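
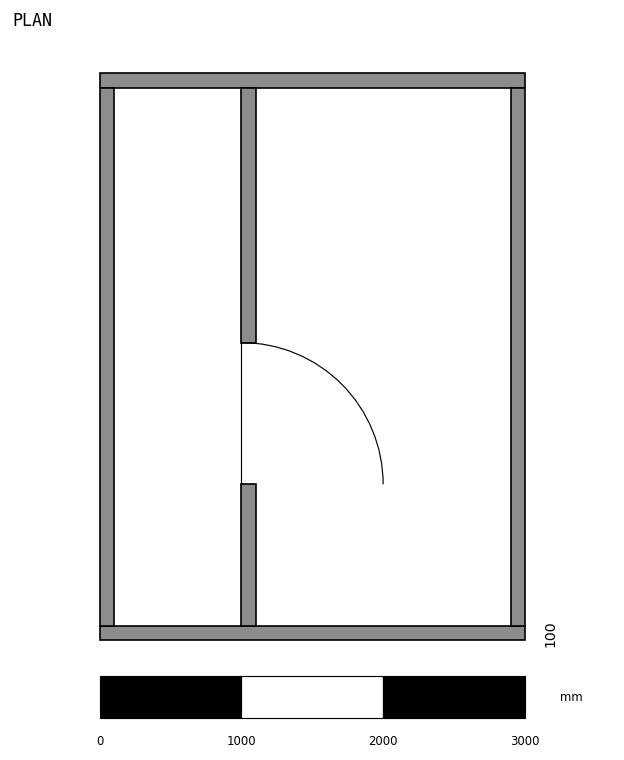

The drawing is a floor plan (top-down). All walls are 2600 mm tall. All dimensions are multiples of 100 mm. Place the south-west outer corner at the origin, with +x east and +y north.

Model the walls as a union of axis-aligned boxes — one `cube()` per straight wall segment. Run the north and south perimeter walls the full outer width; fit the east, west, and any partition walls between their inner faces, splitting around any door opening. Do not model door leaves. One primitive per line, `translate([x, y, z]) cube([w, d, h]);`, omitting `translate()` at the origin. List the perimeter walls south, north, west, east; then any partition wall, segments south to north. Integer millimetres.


cube([3000, 100, 2600]);
translate([0, 3900, 0]) cube([3000, 100, 2600]);
translate([0, 100, 0]) cube([100, 3800, 2600]);
translate([2900, 100, 0]) cube([100, 3800, 2600]);
translate([1000, 100, 0]) cube([100, 1000, 2600]);
translate([1000, 2100, 0]) cube([100, 1800, 2600]);


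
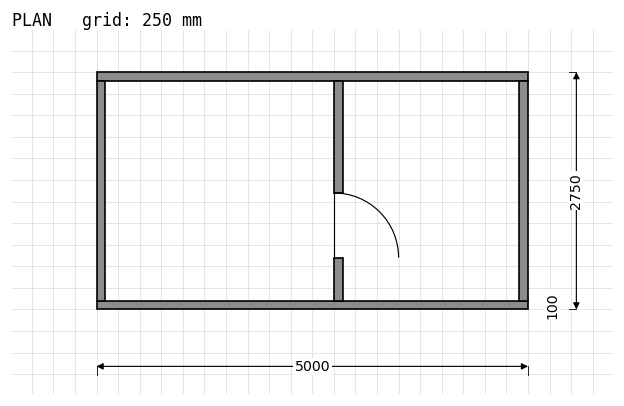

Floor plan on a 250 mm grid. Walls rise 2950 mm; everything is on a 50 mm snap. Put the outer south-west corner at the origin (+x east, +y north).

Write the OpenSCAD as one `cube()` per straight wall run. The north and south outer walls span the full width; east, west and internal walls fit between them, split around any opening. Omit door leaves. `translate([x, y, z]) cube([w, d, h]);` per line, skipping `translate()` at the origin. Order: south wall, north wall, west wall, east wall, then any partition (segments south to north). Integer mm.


cube([5000, 100, 2950]);
translate([0, 2650, 0]) cube([5000, 100, 2950]);
translate([0, 100, 0]) cube([100, 2550, 2950]);
translate([4900, 100, 0]) cube([100, 2550, 2950]);
translate([2750, 100, 0]) cube([100, 500, 2950]);
translate([2750, 1350, 0]) cube([100, 1300, 2950]);


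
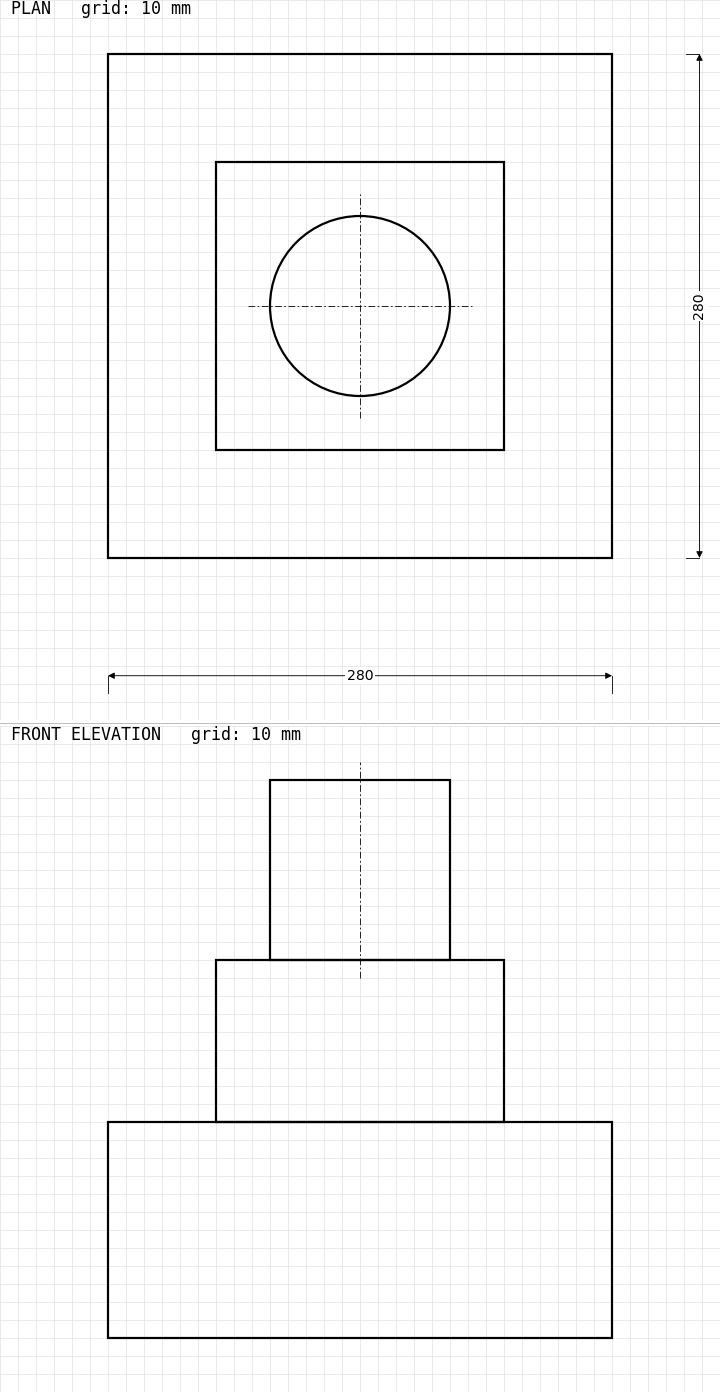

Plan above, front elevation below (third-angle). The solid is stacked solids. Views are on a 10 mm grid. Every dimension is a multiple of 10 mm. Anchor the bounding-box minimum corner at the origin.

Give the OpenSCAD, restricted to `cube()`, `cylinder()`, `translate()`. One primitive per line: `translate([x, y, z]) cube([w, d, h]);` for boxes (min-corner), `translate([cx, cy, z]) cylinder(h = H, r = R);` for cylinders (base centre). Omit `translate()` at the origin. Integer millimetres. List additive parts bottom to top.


cube([280, 280, 120]);
translate([60, 60, 120]) cube([160, 160, 90]);
translate([140, 140, 210]) cylinder(h = 100, r = 50);


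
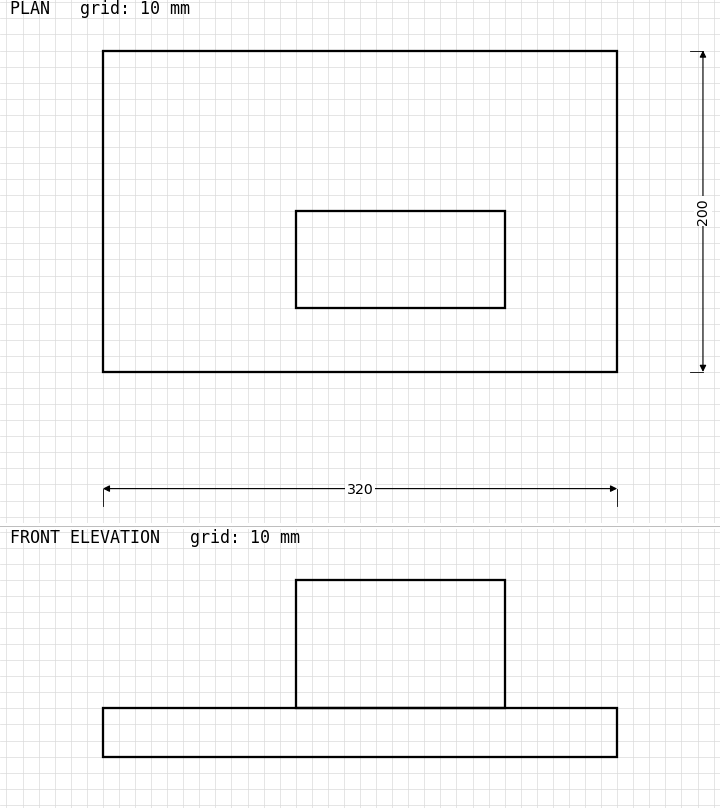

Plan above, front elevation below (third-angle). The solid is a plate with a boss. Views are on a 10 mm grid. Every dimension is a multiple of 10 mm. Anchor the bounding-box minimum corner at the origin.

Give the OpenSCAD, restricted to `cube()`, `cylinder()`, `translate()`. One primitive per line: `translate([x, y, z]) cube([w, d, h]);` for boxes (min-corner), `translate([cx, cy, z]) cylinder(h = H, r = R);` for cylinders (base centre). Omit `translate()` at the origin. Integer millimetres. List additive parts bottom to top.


cube([320, 200, 30]);
translate([120, 40, 30]) cube([130, 60, 80]);


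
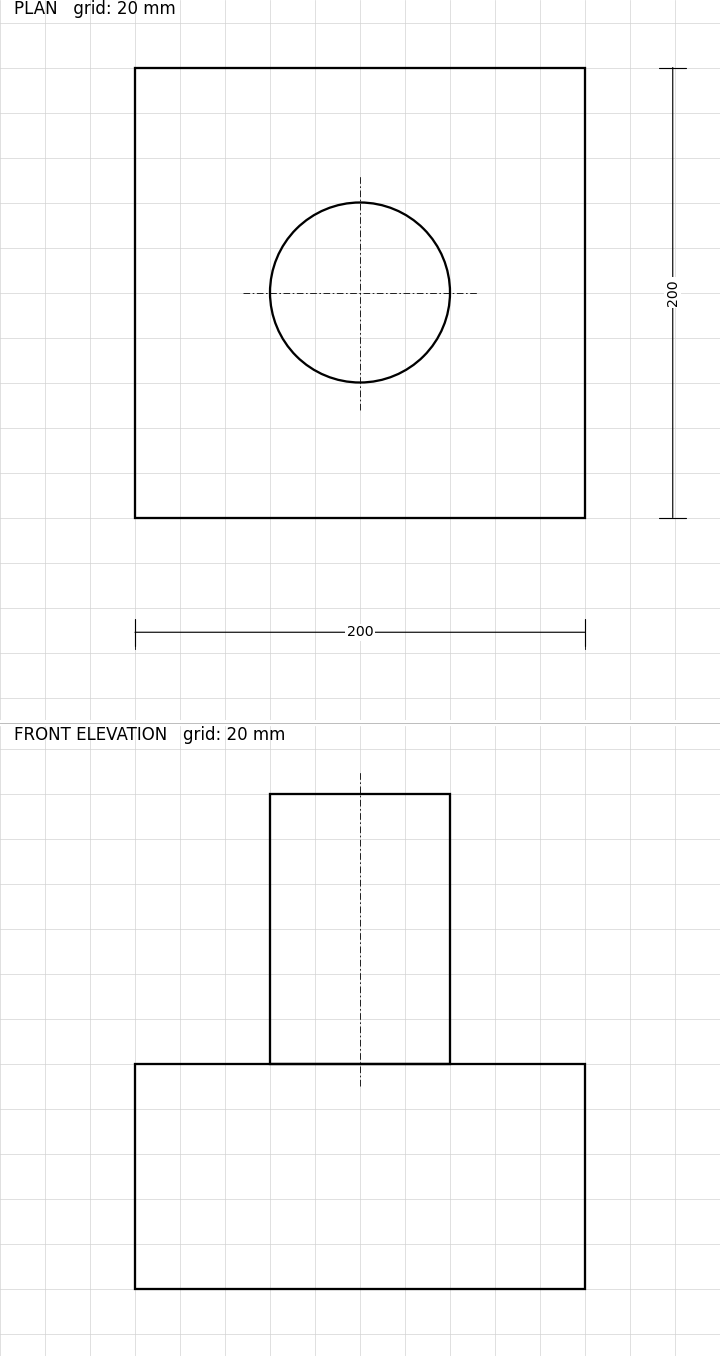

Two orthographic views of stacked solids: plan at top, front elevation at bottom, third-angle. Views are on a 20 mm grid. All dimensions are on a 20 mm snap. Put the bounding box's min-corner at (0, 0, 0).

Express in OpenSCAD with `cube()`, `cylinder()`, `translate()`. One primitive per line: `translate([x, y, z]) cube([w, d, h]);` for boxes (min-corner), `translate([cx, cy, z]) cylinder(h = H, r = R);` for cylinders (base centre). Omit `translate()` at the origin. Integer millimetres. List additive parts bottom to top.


cube([200, 200, 100]);
translate([100, 100, 100]) cylinder(h = 120, r = 40);


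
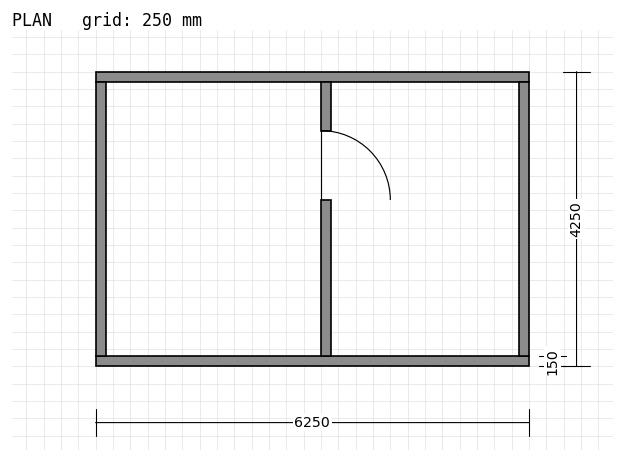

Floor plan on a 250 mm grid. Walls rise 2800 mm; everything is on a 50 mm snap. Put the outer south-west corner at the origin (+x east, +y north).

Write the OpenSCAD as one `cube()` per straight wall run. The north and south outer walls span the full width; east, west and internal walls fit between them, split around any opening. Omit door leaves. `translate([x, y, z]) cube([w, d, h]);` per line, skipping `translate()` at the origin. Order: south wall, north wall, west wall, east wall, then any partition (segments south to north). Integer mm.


cube([6250, 150, 2800]);
translate([0, 4100, 0]) cube([6250, 150, 2800]);
translate([0, 150, 0]) cube([150, 3950, 2800]);
translate([6100, 150, 0]) cube([150, 3950, 2800]);
translate([3250, 150, 0]) cube([150, 2250, 2800]);
translate([3250, 3400, 0]) cube([150, 700, 2800]);


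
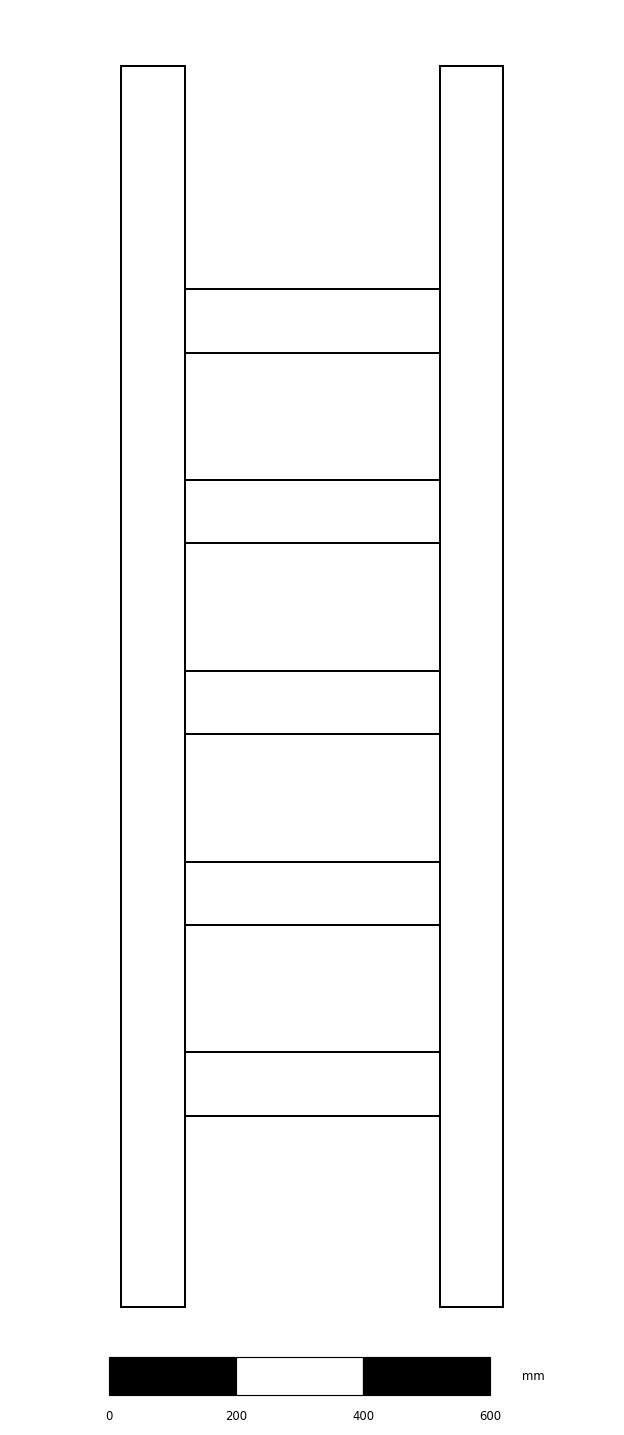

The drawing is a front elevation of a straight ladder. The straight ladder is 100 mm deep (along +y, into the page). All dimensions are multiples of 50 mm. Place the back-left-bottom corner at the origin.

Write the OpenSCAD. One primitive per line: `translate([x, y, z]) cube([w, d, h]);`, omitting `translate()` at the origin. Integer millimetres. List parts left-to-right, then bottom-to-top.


cube([100, 100, 1950]);
translate([100, 0, 300]) cube([400, 100, 100]);
translate([100, 0, 600]) cube([400, 100, 100]);
translate([100, 0, 900]) cube([400, 100, 100]);
translate([100, 0, 1200]) cube([400, 100, 100]);
translate([100, 0, 1500]) cube([400, 100, 100]);
translate([500, 0, 0]) cube([100, 100, 1950]);


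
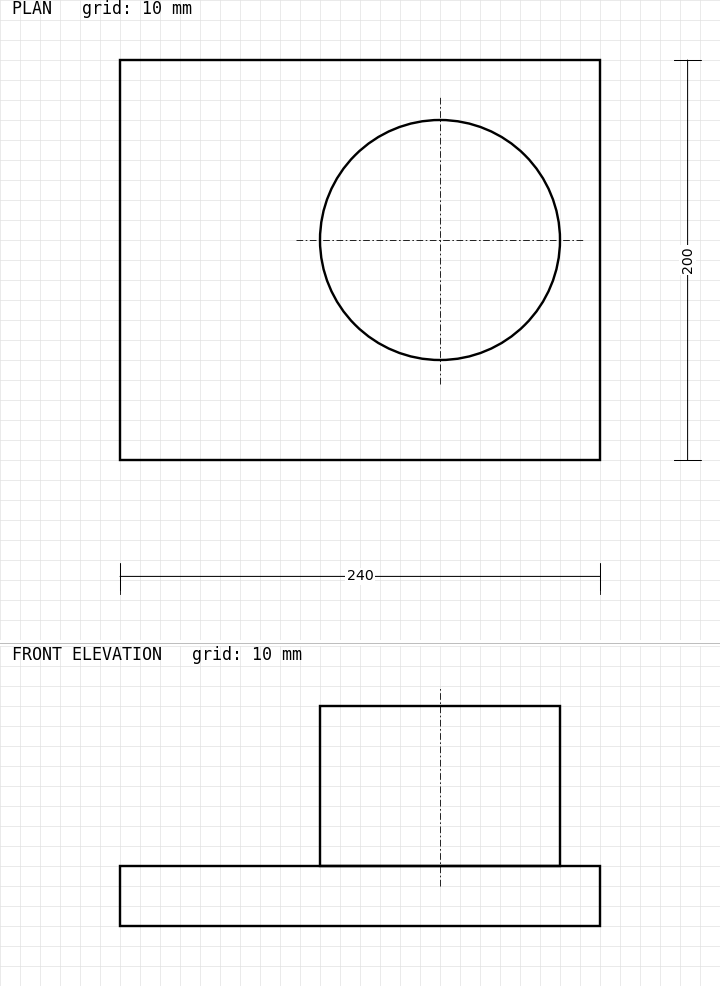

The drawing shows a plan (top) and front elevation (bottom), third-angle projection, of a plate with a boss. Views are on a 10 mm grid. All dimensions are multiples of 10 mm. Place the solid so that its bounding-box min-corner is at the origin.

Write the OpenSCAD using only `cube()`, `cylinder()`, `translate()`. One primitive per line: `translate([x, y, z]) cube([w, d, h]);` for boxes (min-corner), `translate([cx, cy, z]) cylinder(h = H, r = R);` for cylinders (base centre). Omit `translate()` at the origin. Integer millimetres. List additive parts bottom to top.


cube([240, 200, 30]);
translate([160, 110, 30]) cylinder(h = 80, r = 60);


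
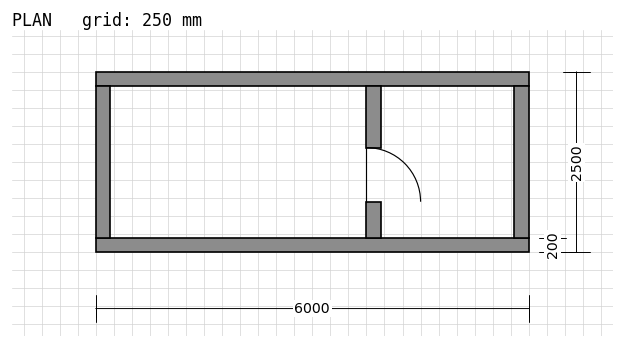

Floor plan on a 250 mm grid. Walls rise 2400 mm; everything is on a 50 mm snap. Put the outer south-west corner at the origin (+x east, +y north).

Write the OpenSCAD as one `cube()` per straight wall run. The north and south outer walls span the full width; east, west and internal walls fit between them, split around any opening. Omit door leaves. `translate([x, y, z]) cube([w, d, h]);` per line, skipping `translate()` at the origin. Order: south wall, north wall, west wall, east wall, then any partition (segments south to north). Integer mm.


cube([6000, 200, 2400]);
translate([0, 2300, 0]) cube([6000, 200, 2400]);
translate([0, 200, 0]) cube([200, 2100, 2400]);
translate([5800, 200, 0]) cube([200, 2100, 2400]);
translate([3750, 200, 0]) cube([200, 500, 2400]);
translate([3750, 1450, 0]) cube([200, 850, 2400]);


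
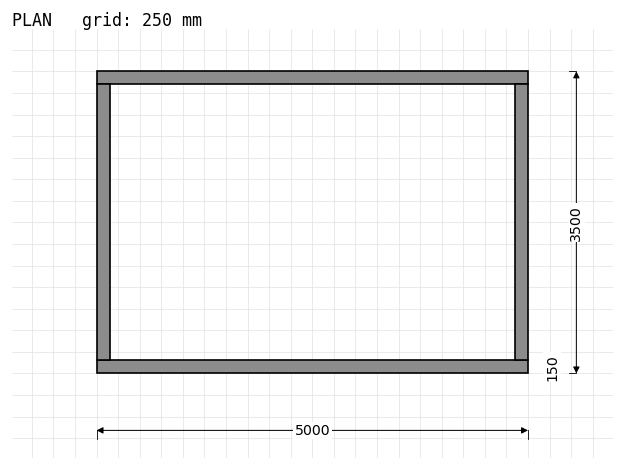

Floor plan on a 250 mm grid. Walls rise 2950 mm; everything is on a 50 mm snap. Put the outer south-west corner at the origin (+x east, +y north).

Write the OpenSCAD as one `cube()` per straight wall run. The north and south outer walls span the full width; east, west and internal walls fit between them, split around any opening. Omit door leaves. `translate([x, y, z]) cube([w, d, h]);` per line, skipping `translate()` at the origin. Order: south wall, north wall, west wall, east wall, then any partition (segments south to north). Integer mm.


cube([5000, 150, 2950]);
translate([0, 3350, 0]) cube([5000, 150, 2950]);
translate([0, 150, 0]) cube([150, 3200, 2950]);
translate([4850, 150, 0]) cube([150, 3200, 2950]);


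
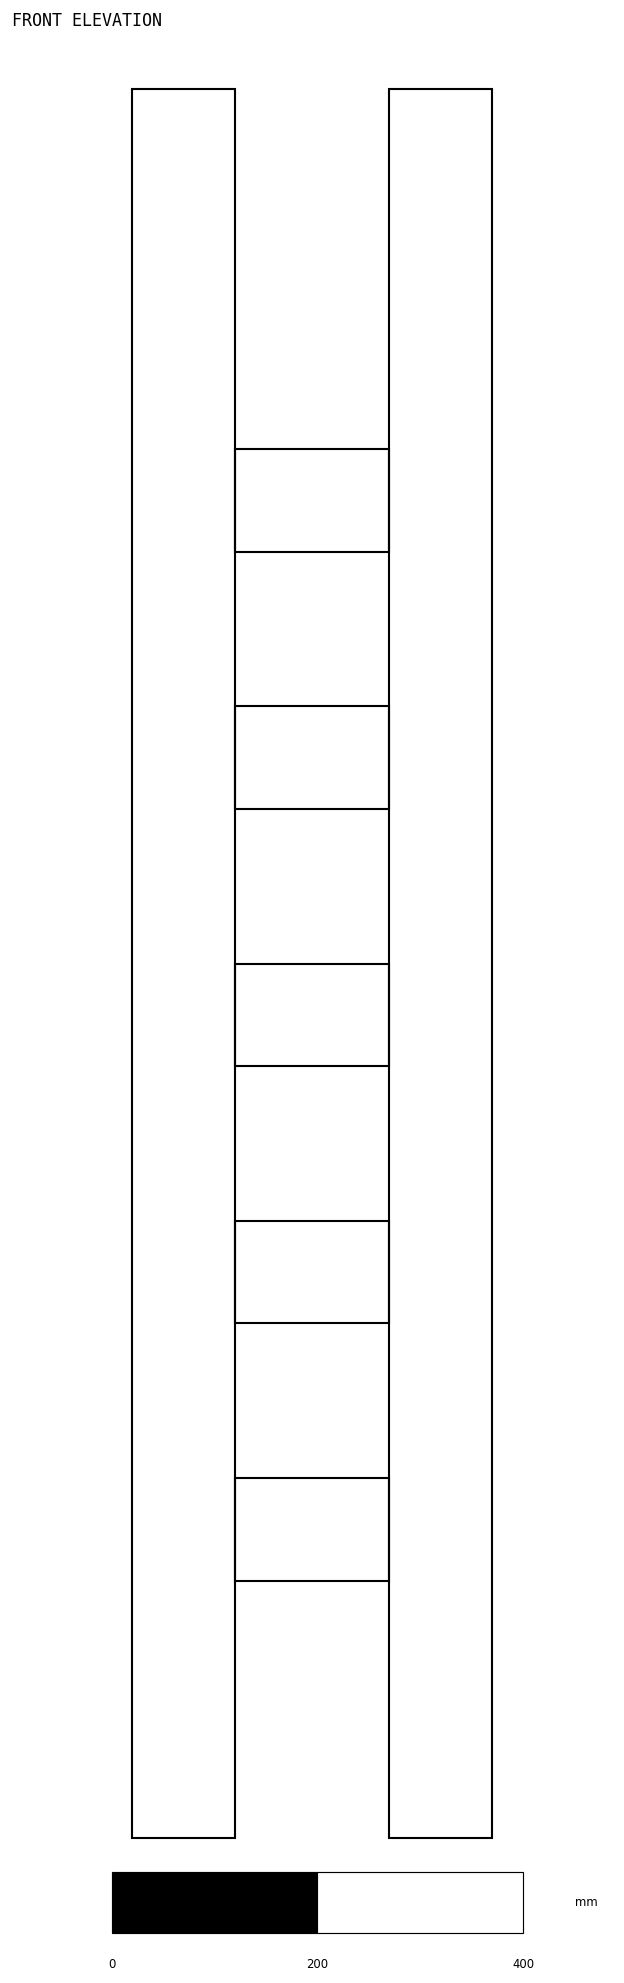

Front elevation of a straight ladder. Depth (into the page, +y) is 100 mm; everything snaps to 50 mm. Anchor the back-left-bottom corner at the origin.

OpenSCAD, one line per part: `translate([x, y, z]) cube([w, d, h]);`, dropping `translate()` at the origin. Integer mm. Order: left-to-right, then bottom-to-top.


cube([100, 100, 1700]);
translate([100, 0, 250]) cube([150, 100, 100]);
translate([100, 0, 500]) cube([150, 100, 100]);
translate([100, 0, 750]) cube([150, 100, 100]);
translate([100, 0, 1000]) cube([150, 100, 100]);
translate([100, 0, 1250]) cube([150, 100, 100]);
translate([250, 0, 0]) cube([100, 100, 1700]);


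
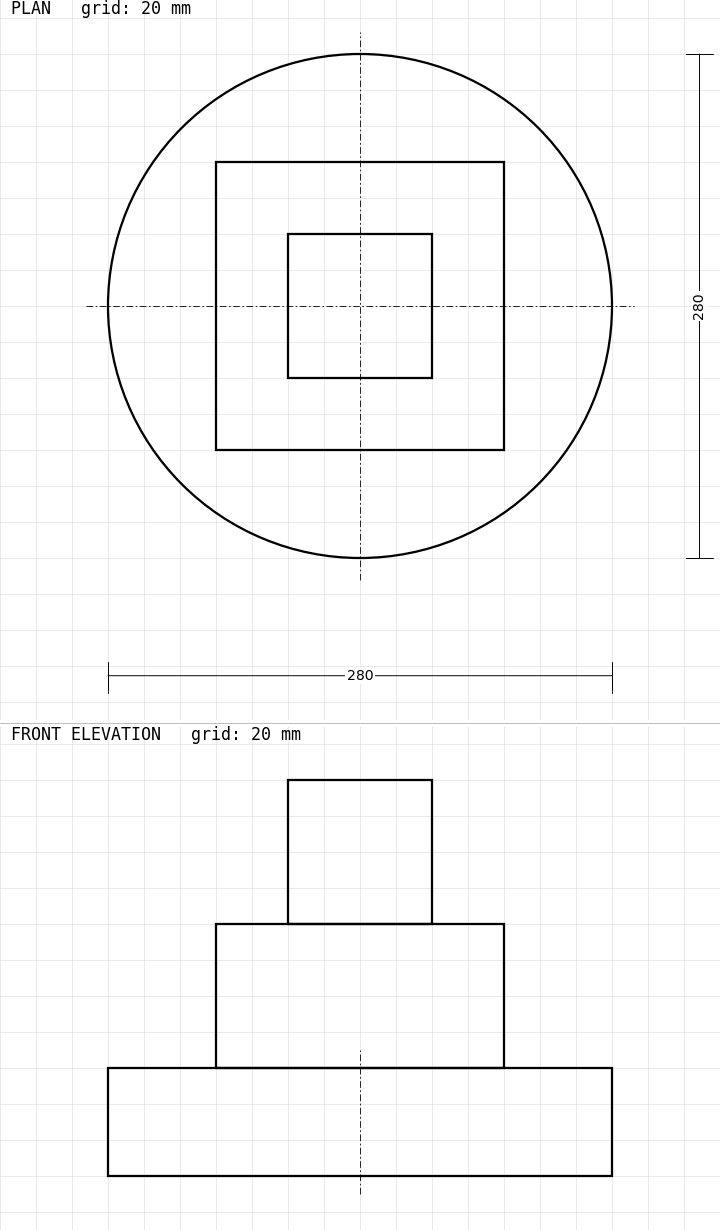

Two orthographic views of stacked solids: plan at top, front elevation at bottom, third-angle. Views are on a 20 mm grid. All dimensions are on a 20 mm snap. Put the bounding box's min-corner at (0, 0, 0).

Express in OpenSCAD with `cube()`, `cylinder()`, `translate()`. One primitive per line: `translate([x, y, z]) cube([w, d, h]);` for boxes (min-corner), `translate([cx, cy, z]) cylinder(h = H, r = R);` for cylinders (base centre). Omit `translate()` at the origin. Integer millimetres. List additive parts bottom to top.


translate([140, 140, 0]) cylinder(h = 60, r = 140);
translate([60, 60, 60]) cube([160, 160, 80]);
translate([100, 100, 140]) cube([80, 80, 80]);


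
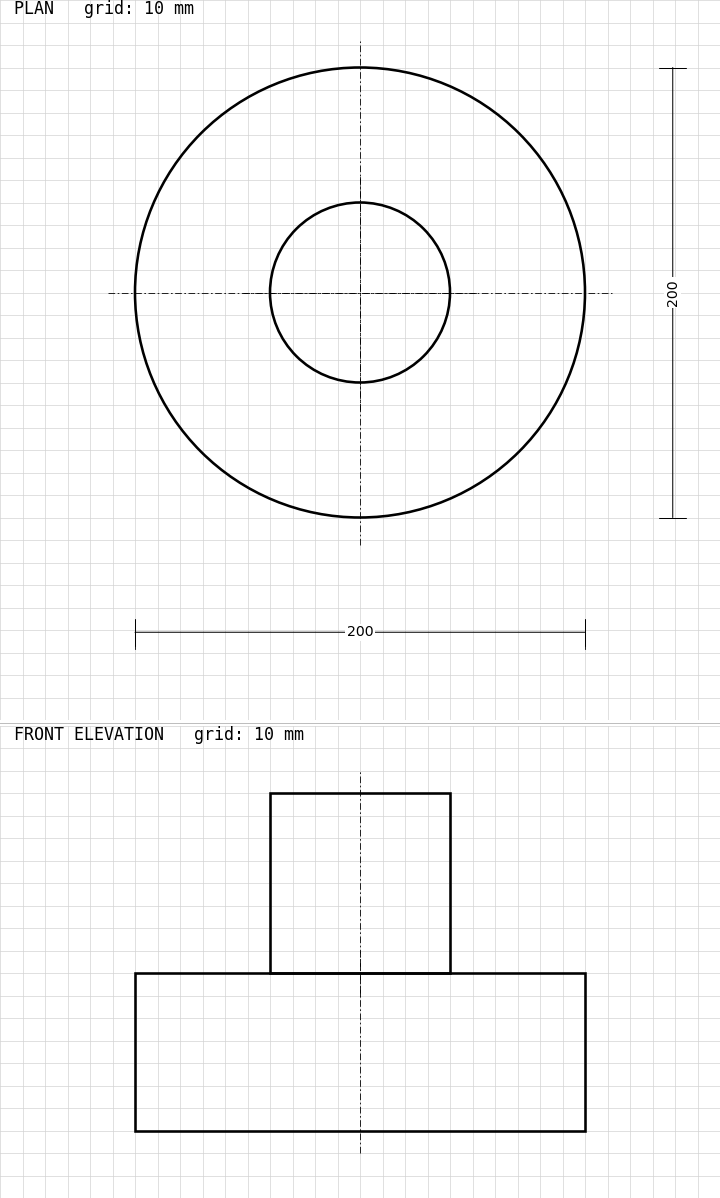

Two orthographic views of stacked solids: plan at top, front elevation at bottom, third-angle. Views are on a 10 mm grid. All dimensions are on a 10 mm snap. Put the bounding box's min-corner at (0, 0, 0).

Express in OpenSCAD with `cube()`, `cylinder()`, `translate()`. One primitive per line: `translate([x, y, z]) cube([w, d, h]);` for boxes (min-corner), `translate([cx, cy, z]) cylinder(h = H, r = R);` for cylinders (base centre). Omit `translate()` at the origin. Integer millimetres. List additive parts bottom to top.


translate([100, 100, 0]) cylinder(h = 70, r = 100);
translate([100, 100, 70]) cylinder(h = 80, r = 40);


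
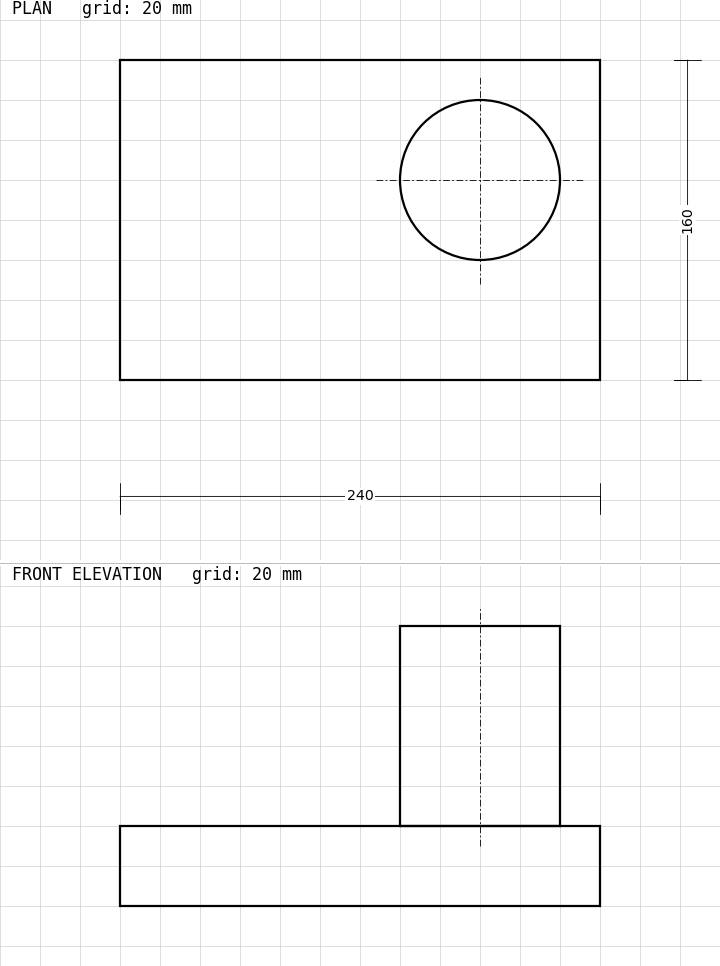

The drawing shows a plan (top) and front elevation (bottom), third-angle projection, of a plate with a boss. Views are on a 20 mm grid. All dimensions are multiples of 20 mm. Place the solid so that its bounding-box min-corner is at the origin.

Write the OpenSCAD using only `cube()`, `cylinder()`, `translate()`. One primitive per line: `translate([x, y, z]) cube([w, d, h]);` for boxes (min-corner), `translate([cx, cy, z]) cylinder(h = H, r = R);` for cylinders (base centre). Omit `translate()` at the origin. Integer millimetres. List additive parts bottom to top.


cube([240, 160, 40]);
translate([180, 100, 40]) cylinder(h = 100, r = 40);


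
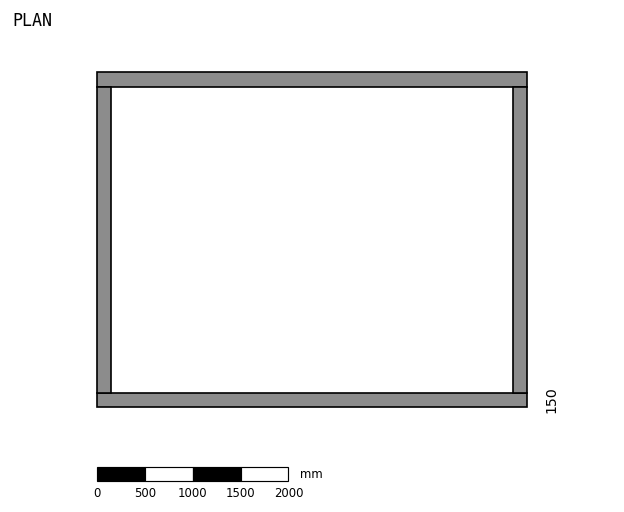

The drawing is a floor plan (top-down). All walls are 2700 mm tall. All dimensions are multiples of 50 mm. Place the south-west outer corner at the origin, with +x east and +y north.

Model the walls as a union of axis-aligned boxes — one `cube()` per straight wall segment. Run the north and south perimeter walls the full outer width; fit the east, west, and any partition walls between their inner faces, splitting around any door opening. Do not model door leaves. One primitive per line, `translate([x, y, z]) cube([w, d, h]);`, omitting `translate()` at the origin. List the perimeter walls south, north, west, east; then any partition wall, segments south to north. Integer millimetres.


cube([4500, 150, 2700]);
translate([0, 3350, 0]) cube([4500, 150, 2700]);
translate([0, 150, 0]) cube([150, 3200, 2700]);
translate([4350, 150, 0]) cube([150, 3200, 2700]);


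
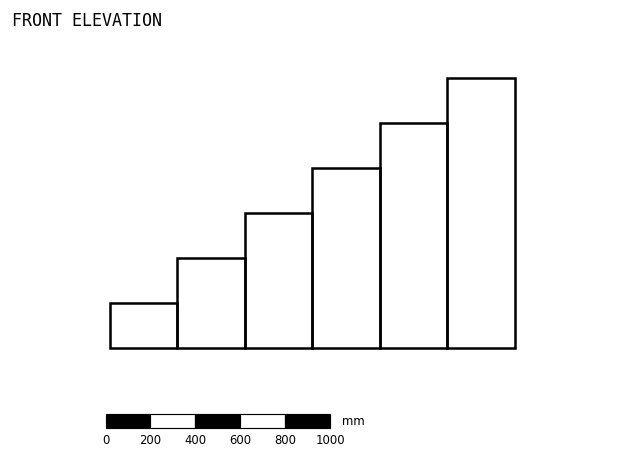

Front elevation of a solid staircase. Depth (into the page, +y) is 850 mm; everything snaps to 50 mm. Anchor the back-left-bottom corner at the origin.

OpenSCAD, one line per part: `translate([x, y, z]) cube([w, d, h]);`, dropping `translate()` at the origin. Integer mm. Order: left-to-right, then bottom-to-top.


cube([300, 850, 200]);
translate([300, 0, 0]) cube([300, 850, 400]);
translate([600, 0, 0]) cube([300, 850, 600]);
translate([900, 0, 0]) cube([300, 850, 800]);
translate([1200, 0, 0]) cube([300, 850, 1000]);
translate([1500, 0, 0]) cube([300, 850, 1200]);


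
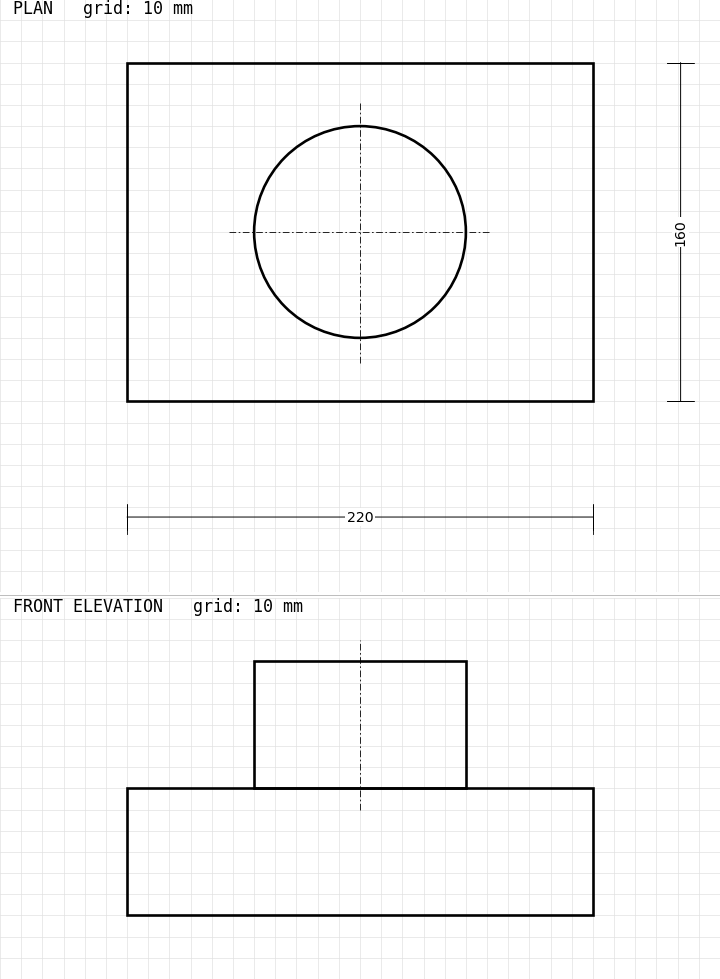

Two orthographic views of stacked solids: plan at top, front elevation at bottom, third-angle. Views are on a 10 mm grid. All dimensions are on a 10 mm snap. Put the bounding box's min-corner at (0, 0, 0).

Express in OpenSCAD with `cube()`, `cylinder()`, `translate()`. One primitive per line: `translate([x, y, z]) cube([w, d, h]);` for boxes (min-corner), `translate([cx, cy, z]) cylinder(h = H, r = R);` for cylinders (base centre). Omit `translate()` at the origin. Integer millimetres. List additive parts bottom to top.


cube([220, 160, 60]);
translate([110, 80, 60]) cylinder(h = 60, r = 50);


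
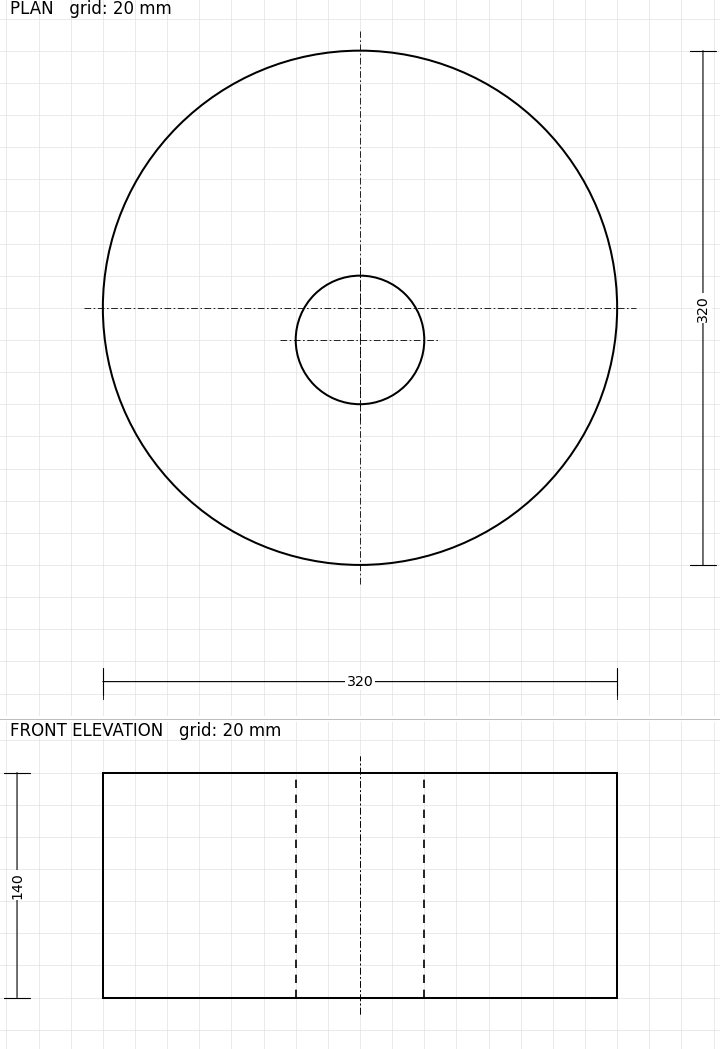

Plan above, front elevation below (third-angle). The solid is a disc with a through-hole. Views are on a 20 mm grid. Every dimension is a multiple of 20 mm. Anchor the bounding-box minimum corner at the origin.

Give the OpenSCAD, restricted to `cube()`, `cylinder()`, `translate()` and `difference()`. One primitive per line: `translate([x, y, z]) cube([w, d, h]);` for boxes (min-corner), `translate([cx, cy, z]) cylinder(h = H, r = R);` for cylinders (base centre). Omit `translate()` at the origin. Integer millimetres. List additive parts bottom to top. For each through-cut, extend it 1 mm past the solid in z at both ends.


difference() {
  translate([160, 160, 0]) cylinder(h = 140, r = 160);
  translate([160, 140, -1]) cylinder(h = 142, r = 40);
}


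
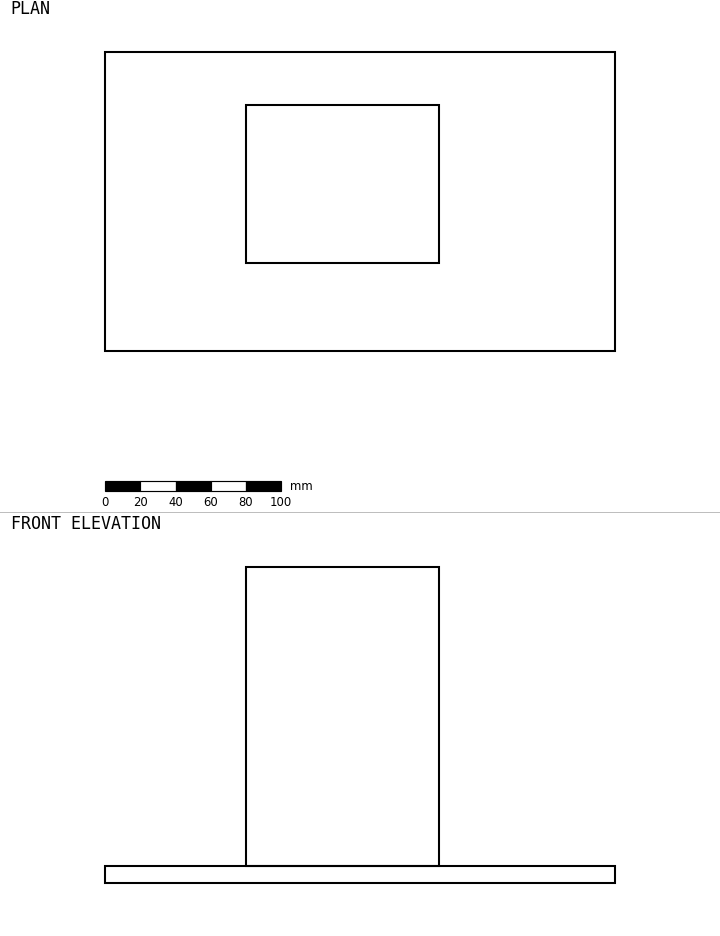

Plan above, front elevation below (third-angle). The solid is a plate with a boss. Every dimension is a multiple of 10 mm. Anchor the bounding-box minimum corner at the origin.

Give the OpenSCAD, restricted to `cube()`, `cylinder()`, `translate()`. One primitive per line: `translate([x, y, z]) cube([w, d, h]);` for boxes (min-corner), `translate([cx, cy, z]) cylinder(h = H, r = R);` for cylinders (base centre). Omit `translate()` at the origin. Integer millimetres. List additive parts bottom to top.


cube([290, 170, 10]);
translate([80, 50, 10]) cube([110, 90, 170]);


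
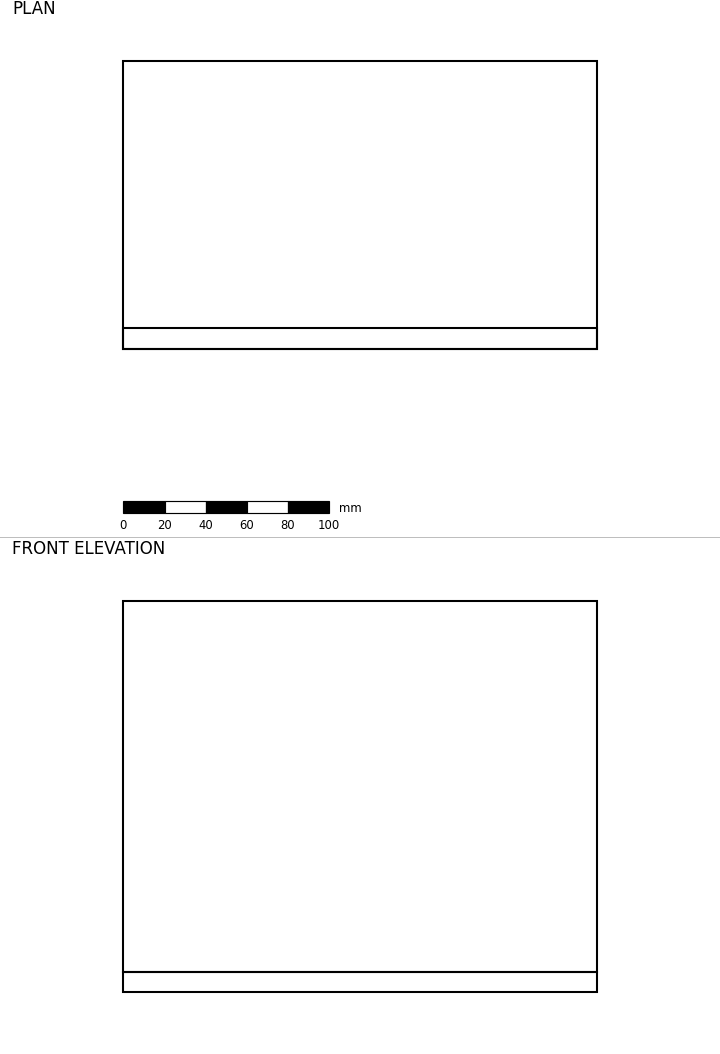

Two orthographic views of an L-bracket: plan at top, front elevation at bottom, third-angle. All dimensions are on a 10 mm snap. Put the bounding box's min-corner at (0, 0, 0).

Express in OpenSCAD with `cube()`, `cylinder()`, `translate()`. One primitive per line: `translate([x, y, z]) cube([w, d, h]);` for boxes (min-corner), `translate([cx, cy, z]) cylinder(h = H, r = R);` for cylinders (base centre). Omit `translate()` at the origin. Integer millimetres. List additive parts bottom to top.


cube([230, 140, 10]);
translate([0, 0, 10]) cube([230, 10, 180]);


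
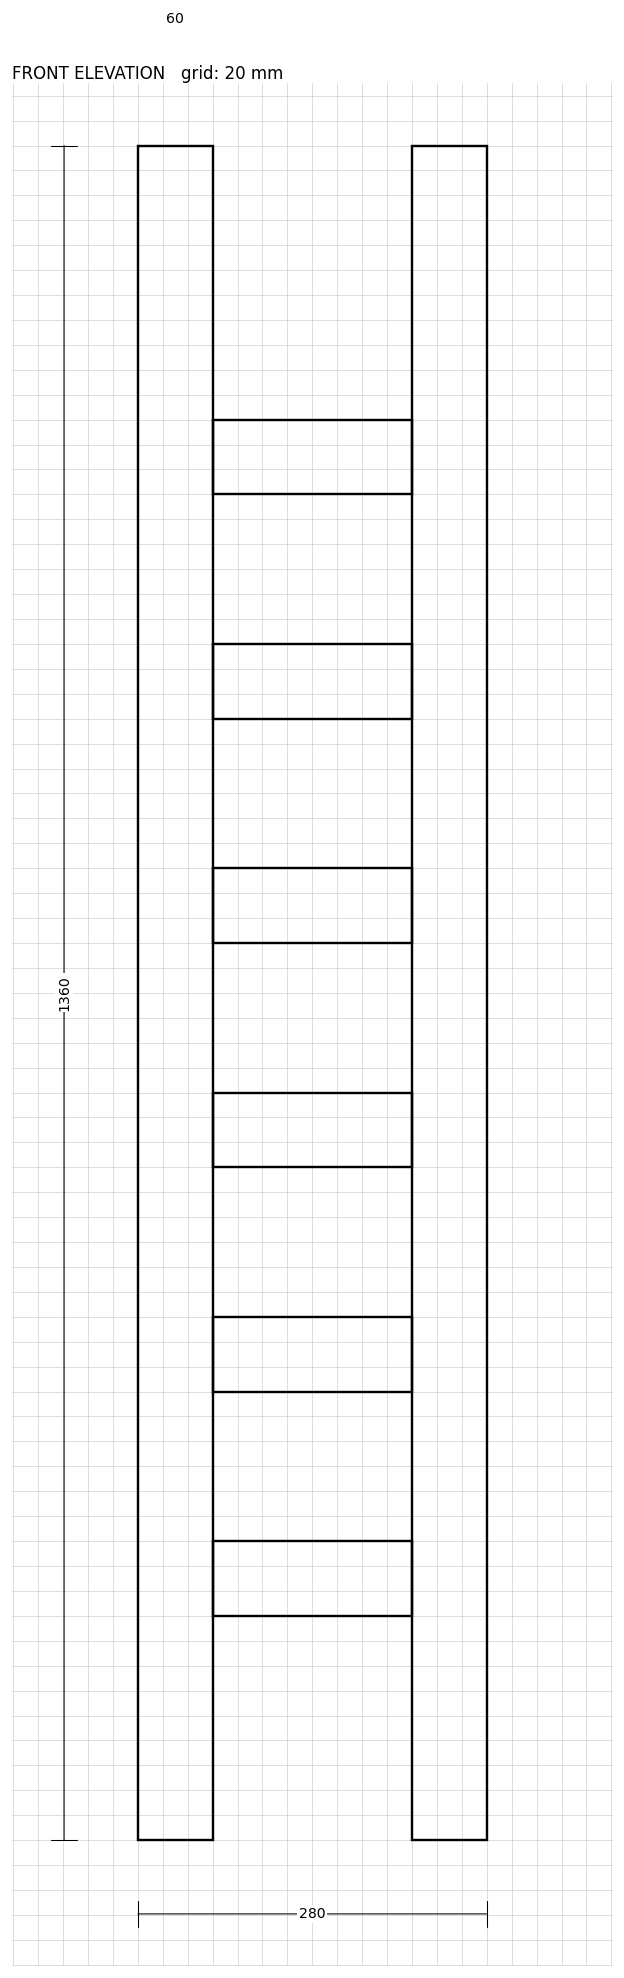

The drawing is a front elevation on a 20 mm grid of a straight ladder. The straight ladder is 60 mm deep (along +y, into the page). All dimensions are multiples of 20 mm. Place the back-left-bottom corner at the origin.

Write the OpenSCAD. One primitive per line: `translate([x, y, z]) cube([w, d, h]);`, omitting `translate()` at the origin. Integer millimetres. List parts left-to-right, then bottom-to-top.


cube([60, 60, 1360]);
translate([60, 0, 180]) cube([160, 60, 60]);
translate([60, 0, 360]) cube([160, 60, 60]);
translate([60, 0, 540]) cube([160, 60, 60]);
translate([60, 0, 720]) cube([160, 60, 60]);
translate([60, 0, 900]) cube([160, 60, 60]);
translate([60, 0, 1080]) cube([160, 60, 60]);
translate([220, 0, 0]) cube([60, 60, 1360]);


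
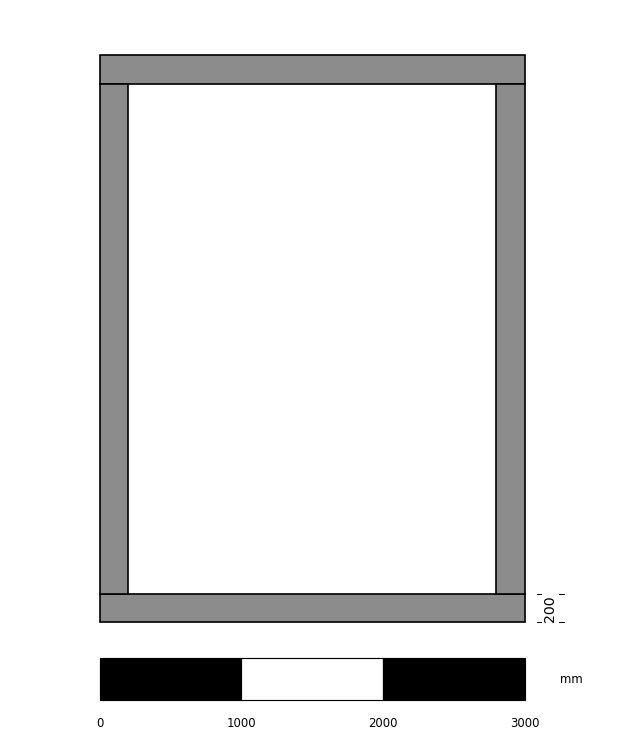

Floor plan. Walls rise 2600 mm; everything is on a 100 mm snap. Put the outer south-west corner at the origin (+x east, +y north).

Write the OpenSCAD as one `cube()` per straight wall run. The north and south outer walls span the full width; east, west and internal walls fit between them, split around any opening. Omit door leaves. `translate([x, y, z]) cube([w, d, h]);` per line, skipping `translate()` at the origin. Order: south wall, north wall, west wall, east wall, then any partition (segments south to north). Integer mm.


cube([3000, 200, 2600]);
translate([0, 3800, 0]) cube([3000, 200, 2600]);
translate([0, 200, 0]) cube([200, 3600, 2600]);
translate([2800, 200, 0]) cube([200, 3600, 2600]);


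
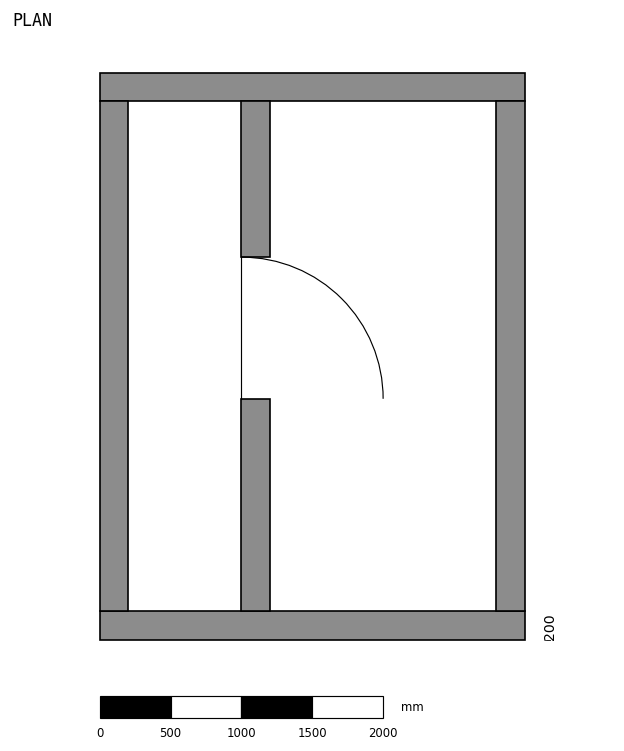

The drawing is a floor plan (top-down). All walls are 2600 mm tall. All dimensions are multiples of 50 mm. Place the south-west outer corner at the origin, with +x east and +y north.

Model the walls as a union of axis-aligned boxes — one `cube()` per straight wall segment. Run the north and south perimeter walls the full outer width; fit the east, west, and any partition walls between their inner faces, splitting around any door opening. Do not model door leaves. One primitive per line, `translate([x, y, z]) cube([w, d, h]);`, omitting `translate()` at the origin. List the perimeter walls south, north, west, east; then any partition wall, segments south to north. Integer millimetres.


cube([3000, 200, 2600]);
translate([0, 3800, 0]) cube([3000, 200, 2600]);
translate([0, 200, 0]) cube([200, 3600, 2600]);
translate([2800, 200, 0]) cube([200, 3600, 2600]);
translate([1000, 200, 0]) cube([200, 1500, 2600]);
translate([1000, 2700, 0]) cube([200, 1100, 2600]);


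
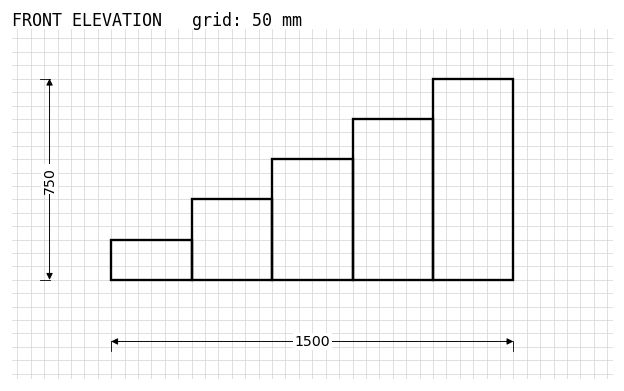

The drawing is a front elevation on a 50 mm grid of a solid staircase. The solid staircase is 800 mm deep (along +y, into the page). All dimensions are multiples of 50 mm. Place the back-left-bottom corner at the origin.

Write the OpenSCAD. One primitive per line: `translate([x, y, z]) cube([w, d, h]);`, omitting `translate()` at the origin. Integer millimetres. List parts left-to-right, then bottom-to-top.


cube([300, 800, 150]);
translate([300, 0, 0]) cube([300, 800, 300]);
translate([600, 0, 0]) cube([300, 800, 450]);
translate([900, 0, 0]) cube([300, 800, 600]);
translate([1200, 0, 0]) cube([300, 800, 750]);


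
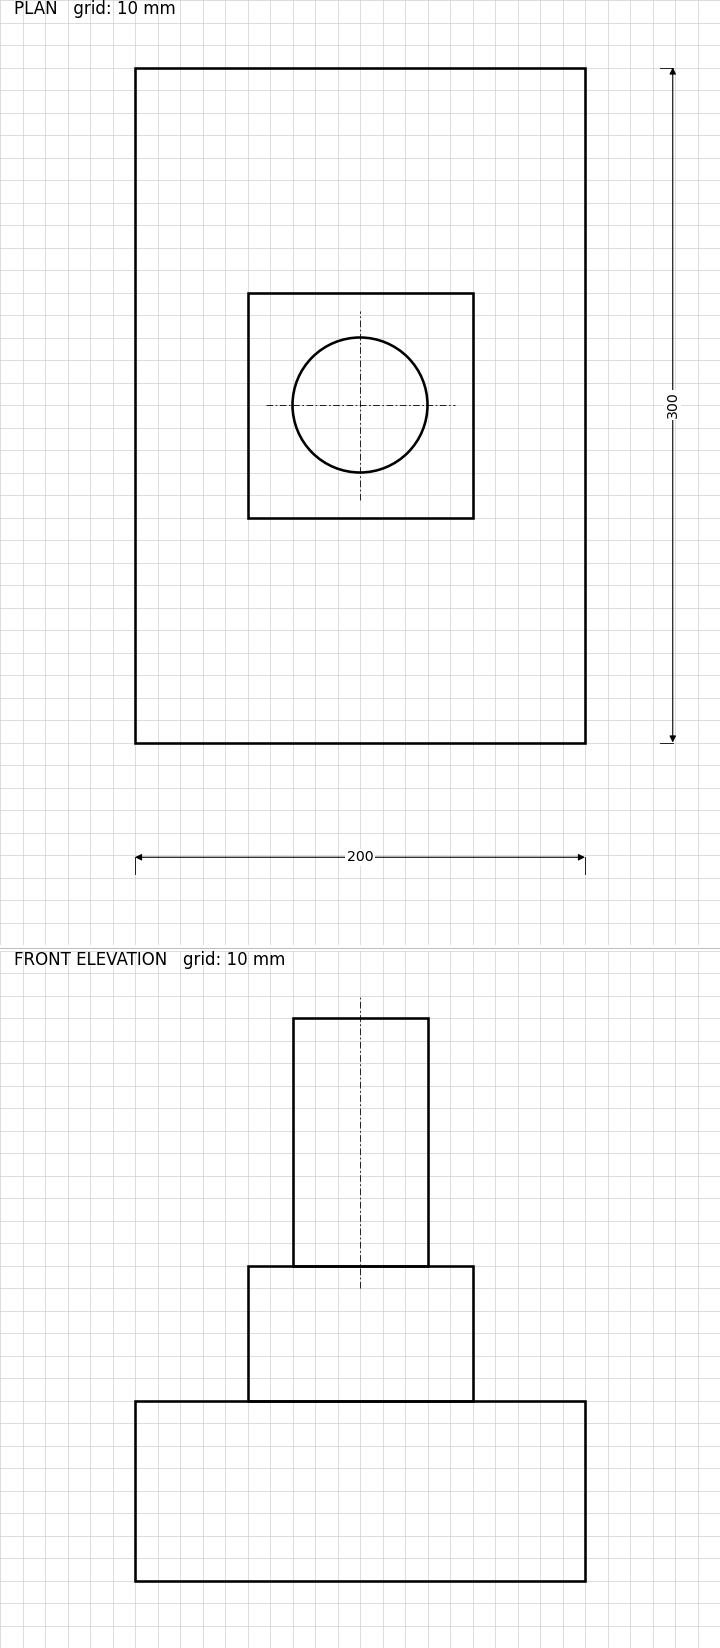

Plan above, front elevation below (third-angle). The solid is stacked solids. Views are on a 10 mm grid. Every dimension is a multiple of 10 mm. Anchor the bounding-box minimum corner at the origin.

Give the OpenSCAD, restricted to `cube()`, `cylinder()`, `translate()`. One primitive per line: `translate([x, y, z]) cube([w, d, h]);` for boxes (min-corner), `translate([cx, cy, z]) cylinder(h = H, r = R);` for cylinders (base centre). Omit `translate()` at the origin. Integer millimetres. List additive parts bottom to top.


cube([200, 300, 80]);
translate([50, 100, 80]) cube([100, 100, 60]);
translate([100, 150, 140]) cylinder(h = 110, r = 30);


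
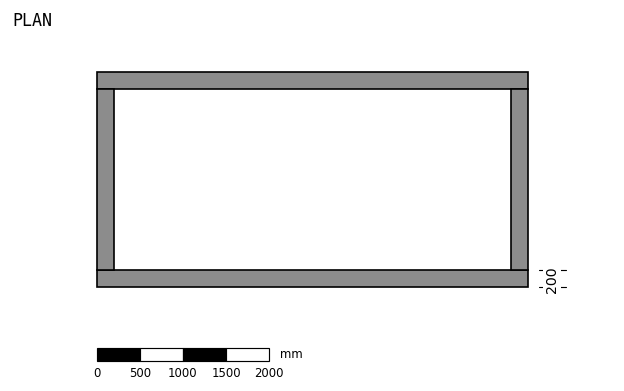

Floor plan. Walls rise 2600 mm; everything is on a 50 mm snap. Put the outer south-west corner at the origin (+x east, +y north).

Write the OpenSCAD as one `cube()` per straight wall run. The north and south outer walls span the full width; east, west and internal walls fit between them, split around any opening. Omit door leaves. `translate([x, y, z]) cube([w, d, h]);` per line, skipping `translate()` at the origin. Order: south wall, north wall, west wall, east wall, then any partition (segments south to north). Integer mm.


cube([5000, 200, 2600]);
translate([0, 2300, 0]) cube([5000, 200, 2600]);
translate([0, 200, 0]) cube([200, 2100, 2600]);
translate([4800, 200, 0]) cube([200, 2100, 2600]);


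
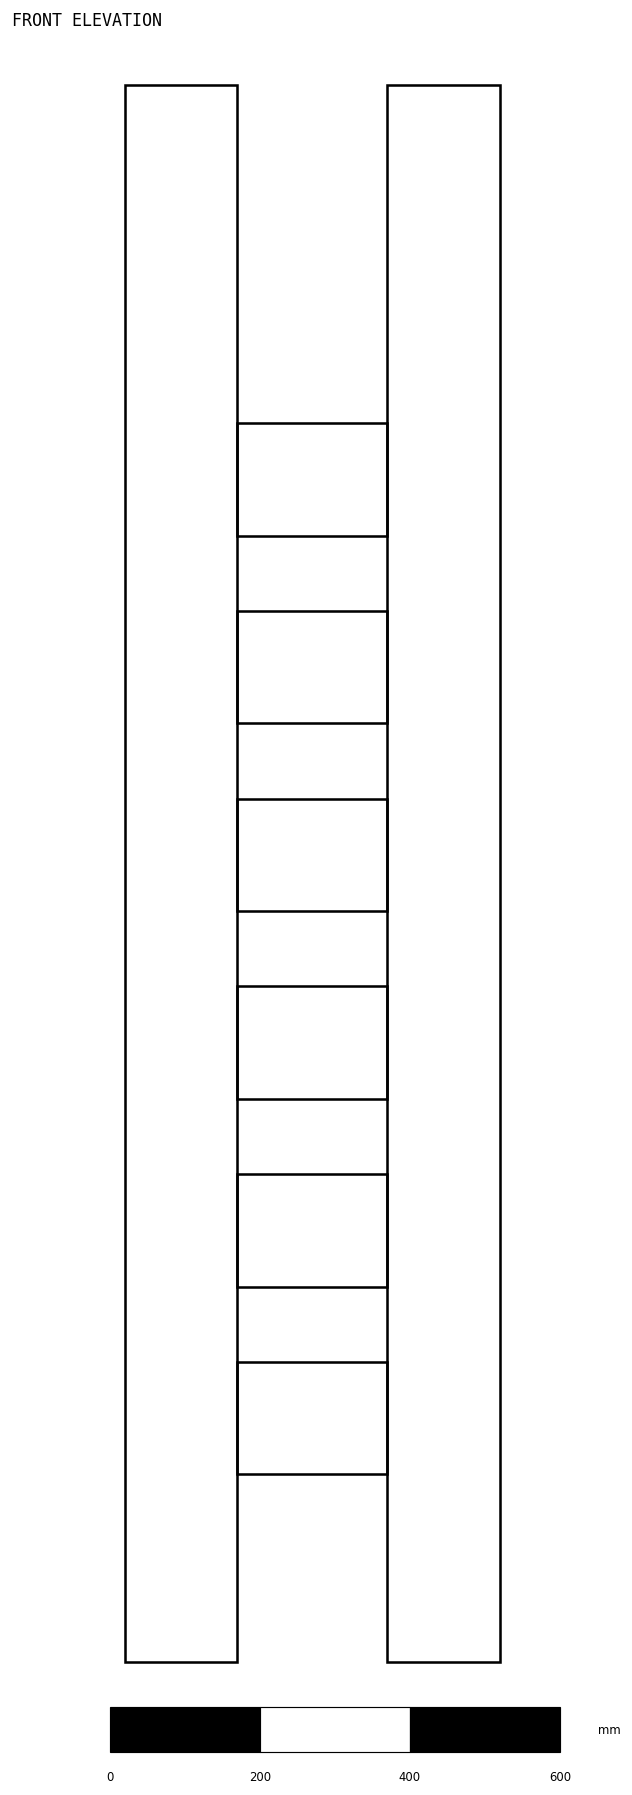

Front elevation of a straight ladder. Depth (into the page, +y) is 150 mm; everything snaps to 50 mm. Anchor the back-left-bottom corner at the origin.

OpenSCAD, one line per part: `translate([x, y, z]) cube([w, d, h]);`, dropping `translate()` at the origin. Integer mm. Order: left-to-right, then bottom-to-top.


cube([150, 150, 2100]);
translate([150, 0, 250]) cube([200, 150, 150]);
translate([150, 0, 500]) cube([200, 150, 150]);
translate([150, 0, 750]) cube([200, 150, 150]);
translate([150, 0, 1000]) cube([200, 150, 150]);
translate([150, 0, 1250]) cube([200, 150, 150]);
translate([150, 0, 1500]) cube([200, 150, 150]);
translate([350, 0, 0]) cube([150, 150, 2100]);


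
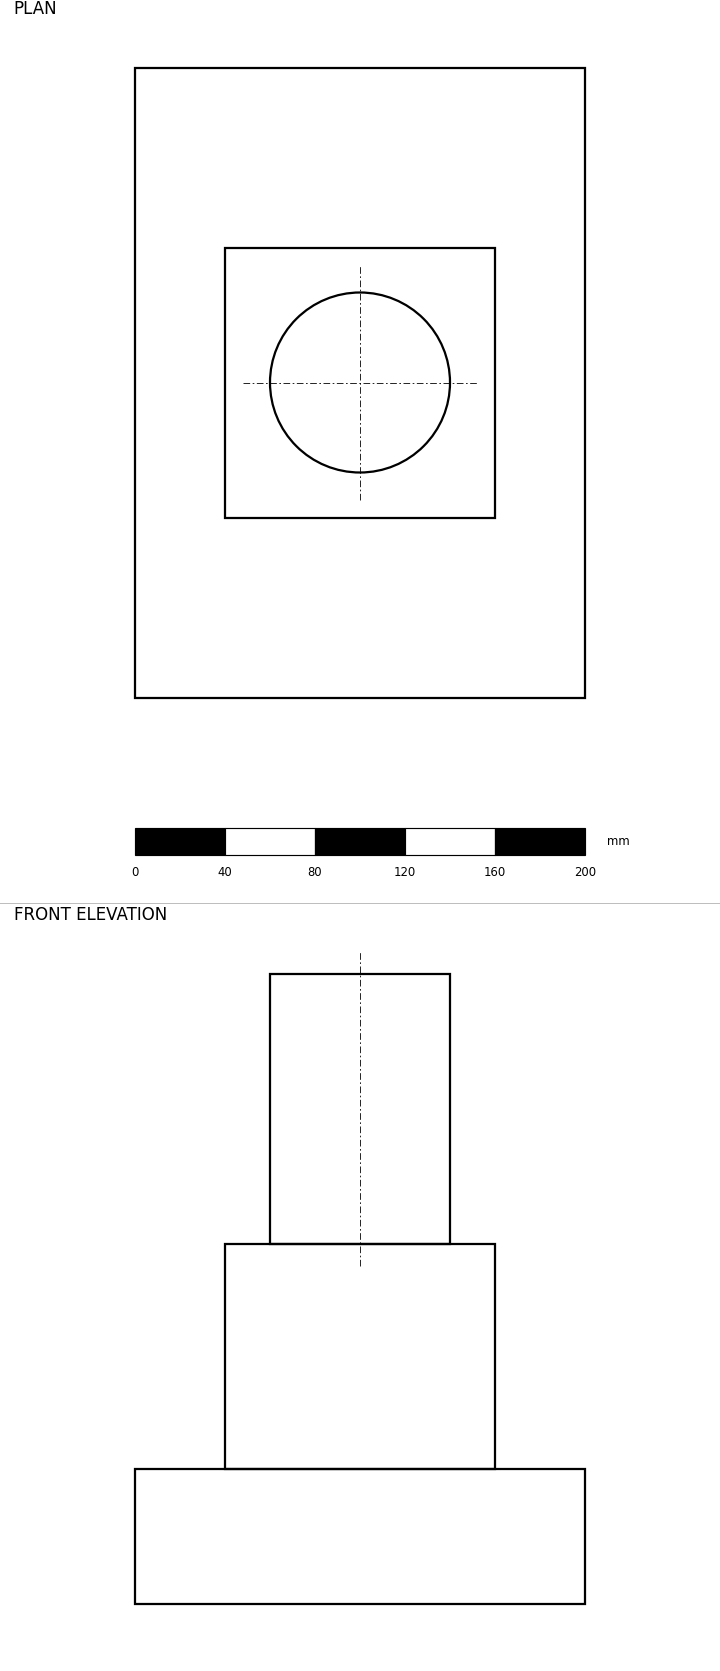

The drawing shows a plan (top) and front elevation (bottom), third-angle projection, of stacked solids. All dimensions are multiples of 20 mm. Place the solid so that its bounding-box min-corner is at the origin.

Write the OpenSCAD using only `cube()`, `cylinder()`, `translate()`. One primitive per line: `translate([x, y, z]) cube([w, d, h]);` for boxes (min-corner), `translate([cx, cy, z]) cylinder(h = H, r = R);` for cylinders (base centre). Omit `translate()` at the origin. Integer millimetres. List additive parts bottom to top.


cube([200, 280, 60]);
translate([40, 80, 60]) cube([120, 120, 100]);
translate([100, 140, 160]) cylinder(h = 120, r = 40);


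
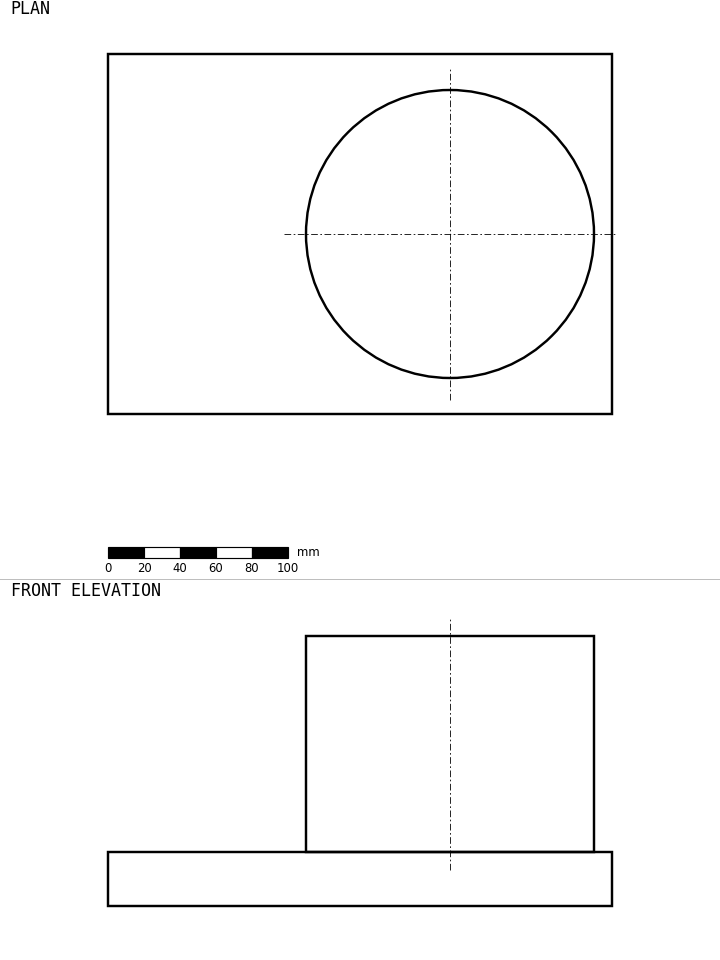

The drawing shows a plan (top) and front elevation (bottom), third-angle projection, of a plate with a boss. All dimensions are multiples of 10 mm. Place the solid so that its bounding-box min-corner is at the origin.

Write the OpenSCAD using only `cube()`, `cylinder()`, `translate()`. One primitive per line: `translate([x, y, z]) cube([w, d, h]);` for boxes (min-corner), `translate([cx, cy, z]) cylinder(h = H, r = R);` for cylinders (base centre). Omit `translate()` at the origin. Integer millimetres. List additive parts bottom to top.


cube([280, 200, 30]);
translate([190, 100, 30]) cylinder(h = 120, r = 80);


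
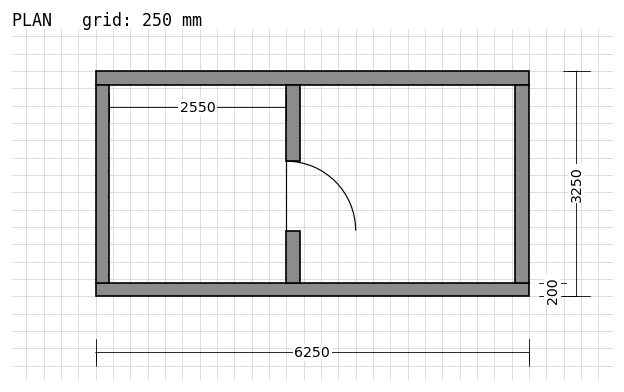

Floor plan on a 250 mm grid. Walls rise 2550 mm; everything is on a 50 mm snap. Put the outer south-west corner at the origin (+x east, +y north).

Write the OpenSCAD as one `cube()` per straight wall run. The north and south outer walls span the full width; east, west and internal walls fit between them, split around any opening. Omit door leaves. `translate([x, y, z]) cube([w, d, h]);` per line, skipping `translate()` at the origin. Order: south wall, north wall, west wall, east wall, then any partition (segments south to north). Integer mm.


cube([6250, 200, 2550]);
translate([0, 3050, 0]) cube([6250, 200, 2550]);
translate([0, 200, 0]) cube([200, 2850, 2550]);
translate([6050, 200, 0]) cube([200, 2850, 2550]);
translate([2750, 200, 0]) cube([200, 750, 2550]);
translate([2750, 1950, 0]) cube([200, 1100, 2550]);


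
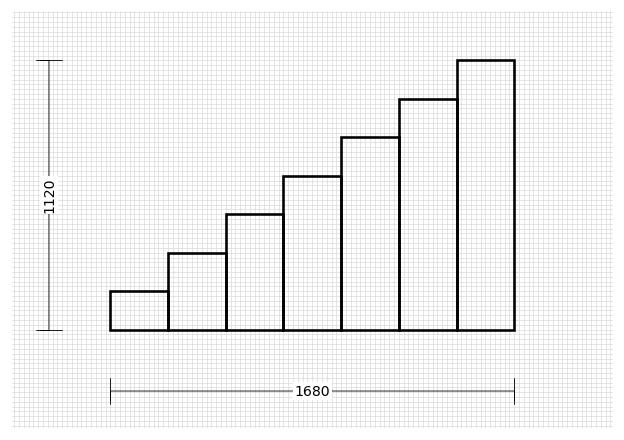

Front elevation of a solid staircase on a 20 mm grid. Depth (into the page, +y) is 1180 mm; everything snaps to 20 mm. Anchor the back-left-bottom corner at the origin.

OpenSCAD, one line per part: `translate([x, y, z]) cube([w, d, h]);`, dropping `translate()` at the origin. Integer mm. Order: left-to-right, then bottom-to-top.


cube([240, 1180, 160]);
translate([240, 0, 0]) cube([240, 1180, 320]);
translate([480, 0, 0]) cube([240, 1180, 480]);
translate([720, 0, 0]) cube([240, 1180, 640]);
translate([960, 0, 0]) cube([240, 1180, 800]);
translate([1200, 0, 0]) cube([240, 1180, 960]);
translate([1440, 0, 0]) cube([240, 1180, 1120]);


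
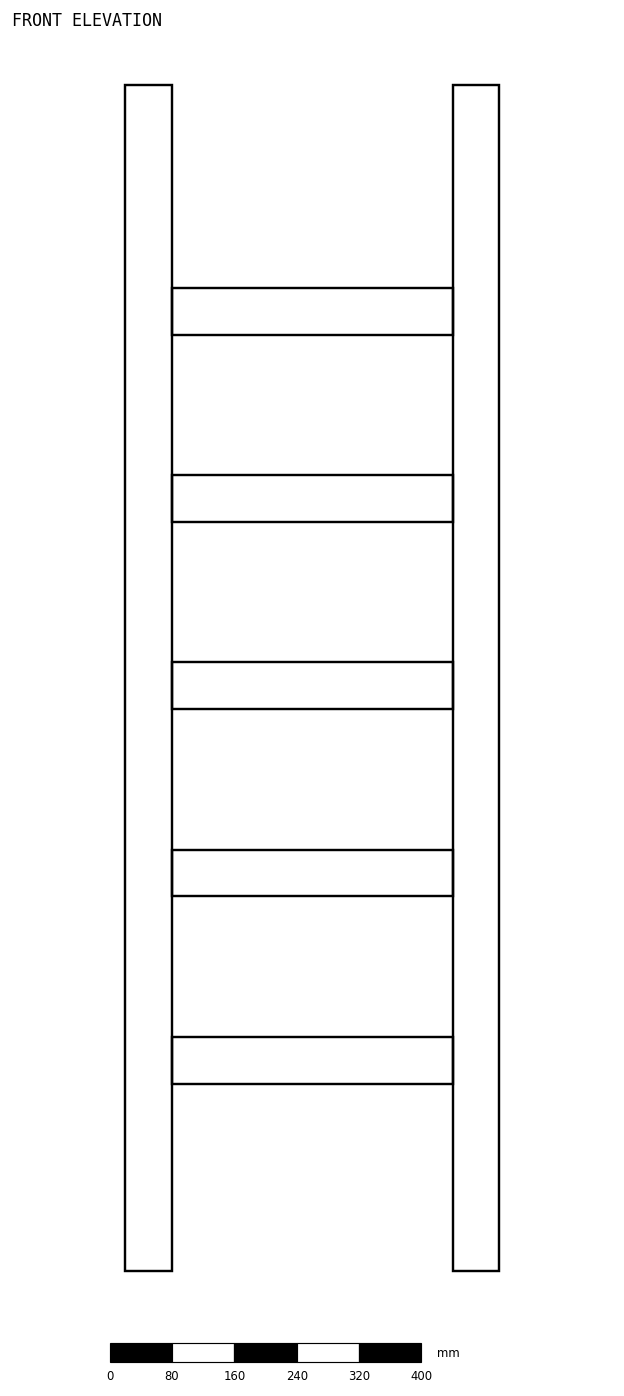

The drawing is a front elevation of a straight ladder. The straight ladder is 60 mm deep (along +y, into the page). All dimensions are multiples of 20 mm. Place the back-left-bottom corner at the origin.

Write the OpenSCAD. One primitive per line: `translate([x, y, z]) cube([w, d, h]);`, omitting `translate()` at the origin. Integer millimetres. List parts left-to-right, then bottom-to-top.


cube([60, 60, 1520]);
translate([60, 0, 240]) cube([360, 60, 60]);
translate([60, 0, 480]) cube([360, 60, 60]);
translate([60, 0, 720]) cube([360, 60, 60]);
translate([60, 0, 960]) cube([360, 60, 60]);
translate([60, 0, 1200]) cube([360, 60, 60]);
translate([420, 0, 0]) cube([60, 60, 1520]);


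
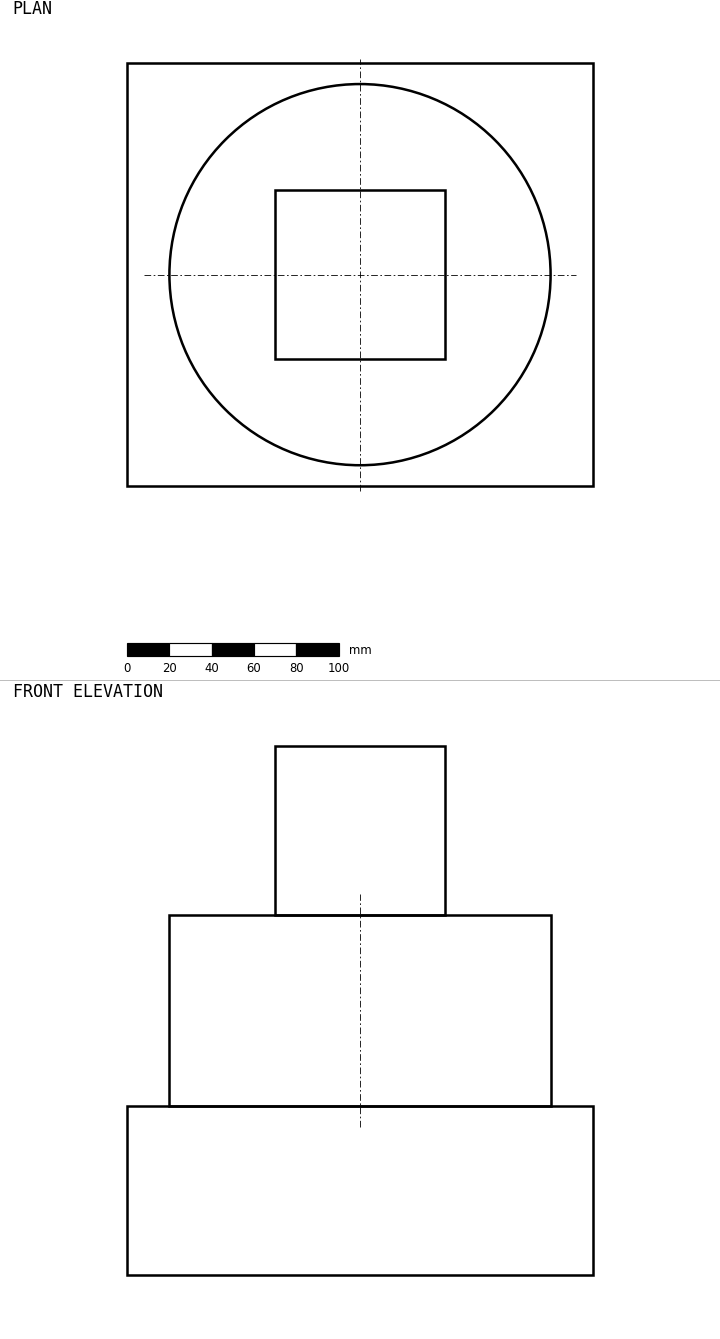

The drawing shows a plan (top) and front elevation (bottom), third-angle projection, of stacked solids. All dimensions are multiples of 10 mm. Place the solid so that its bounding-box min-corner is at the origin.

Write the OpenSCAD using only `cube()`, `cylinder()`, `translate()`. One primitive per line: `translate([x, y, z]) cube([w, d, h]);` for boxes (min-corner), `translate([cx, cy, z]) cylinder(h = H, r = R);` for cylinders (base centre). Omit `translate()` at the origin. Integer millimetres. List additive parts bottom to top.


cube([220, 200, 80]);
translate([110, 100, 80]) cylinder(h = 90, r = 90);
translate([70, 60, 170]) cube([80, 80, 80]);


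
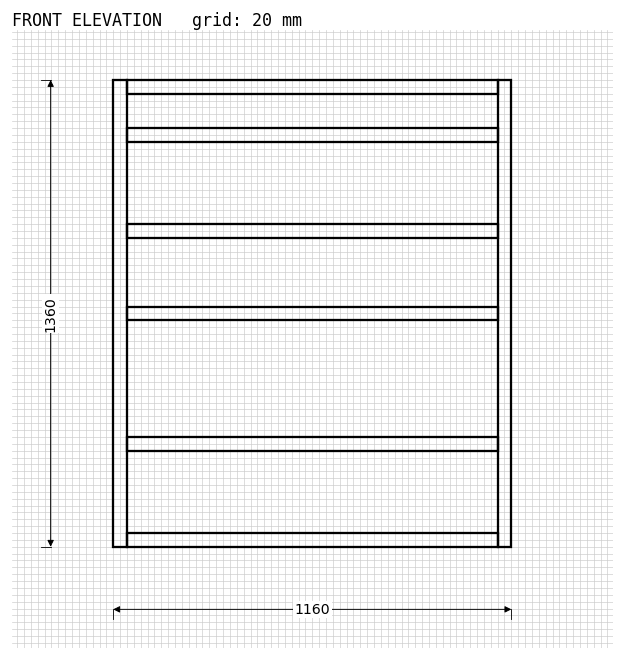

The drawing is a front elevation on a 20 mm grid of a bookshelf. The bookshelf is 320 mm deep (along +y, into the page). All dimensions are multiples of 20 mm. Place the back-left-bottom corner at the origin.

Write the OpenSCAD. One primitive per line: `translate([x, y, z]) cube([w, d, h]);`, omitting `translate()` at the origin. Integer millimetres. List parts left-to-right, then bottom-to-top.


cube([40, 320, 1360]);
translate([40, 0, 0]) cube([1080, 320, 40]);
translate([40, 0, 280]) cube([1080, 320, 40]);
translate([40, 0, 660]) cube([1080, 320, 40]);
translate([40, 0, 900]) cube([1080, 320, 40]);
translate([40, 0, 1180]) cube([1080, 320, 40]);
translate([40, 0, 1320]) cube([1080, 320, 40]);
translate([1120, 0, 0]) cube([40, 320, 1360]);
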